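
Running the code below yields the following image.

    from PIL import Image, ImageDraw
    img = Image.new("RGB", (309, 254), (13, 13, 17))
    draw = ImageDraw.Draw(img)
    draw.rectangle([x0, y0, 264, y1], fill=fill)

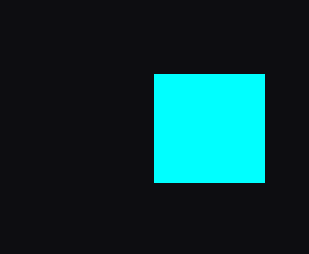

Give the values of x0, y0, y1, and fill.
x0 = 154, y0 = 74, y1 = 182, fill = 'cyan'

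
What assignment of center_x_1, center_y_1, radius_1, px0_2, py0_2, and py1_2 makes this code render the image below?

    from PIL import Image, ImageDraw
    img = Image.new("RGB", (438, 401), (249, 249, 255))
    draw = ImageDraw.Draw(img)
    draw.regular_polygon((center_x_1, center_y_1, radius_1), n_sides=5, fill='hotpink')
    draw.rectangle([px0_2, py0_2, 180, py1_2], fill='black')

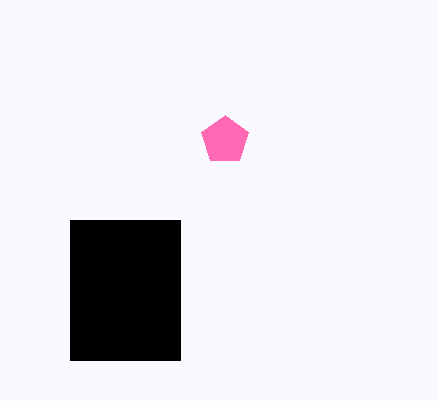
center_x_1 = 225
center_y_1 = 140
radius_1 = 25
px0_2 = 70
py0_2 = 220
py1_2 = 360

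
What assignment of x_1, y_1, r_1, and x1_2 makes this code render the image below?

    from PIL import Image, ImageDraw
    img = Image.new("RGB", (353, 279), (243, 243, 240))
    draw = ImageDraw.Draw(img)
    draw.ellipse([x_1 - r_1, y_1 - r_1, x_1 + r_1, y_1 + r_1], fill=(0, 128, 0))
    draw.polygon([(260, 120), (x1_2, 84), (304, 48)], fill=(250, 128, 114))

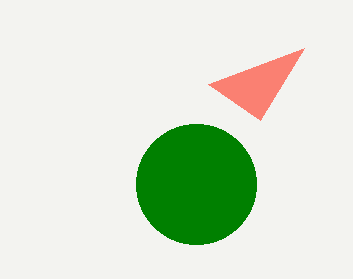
x_1 = 196; y_1 = 184; r_1 = 60; x1_2 = 208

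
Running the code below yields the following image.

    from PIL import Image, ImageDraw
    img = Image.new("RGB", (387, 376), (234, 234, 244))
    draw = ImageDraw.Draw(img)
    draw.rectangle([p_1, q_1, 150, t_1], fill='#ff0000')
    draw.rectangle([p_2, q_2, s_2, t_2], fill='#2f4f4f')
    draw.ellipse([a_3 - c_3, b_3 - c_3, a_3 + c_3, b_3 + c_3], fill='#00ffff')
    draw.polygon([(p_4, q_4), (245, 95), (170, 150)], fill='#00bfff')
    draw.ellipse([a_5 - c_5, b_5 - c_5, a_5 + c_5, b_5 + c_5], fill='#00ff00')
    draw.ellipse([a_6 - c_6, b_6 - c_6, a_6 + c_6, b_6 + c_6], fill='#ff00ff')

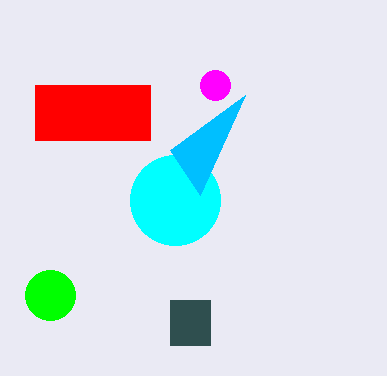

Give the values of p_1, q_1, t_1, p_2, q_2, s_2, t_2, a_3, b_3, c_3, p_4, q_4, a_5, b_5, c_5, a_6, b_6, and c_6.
p_1 = 35
q_1 = 85
t_1 = 140
p_2 = 170
q_2 = 300
s_2 = 210
t_2 = 345
a_3 = 175
b_3 = 200
c_3 = 45
p_4 = 200
q_4 = 195
a_5 = 50
b_5 = 295
c_5 = 25
a_6 = 215
b_6 = 85
c_6 = 15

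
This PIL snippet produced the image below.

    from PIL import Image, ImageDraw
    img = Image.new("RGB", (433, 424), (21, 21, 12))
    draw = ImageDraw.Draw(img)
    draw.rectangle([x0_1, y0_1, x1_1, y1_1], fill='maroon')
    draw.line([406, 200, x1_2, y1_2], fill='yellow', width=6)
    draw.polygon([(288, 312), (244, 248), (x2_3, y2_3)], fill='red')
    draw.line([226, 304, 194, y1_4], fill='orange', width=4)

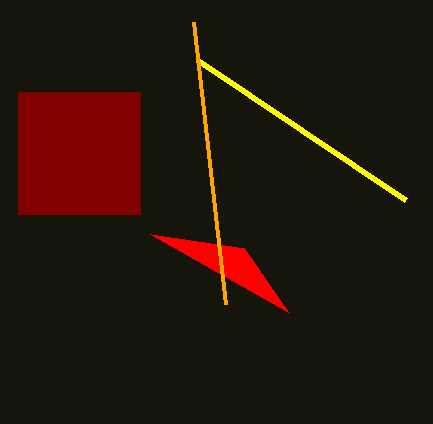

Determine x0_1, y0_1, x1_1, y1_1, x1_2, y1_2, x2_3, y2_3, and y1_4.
x0_1 = 18, y0_1 = 92, x1_1 = 140, y1_1 = 214, x1_2 = 198, y1_2 = 60, x2_3 = 150, y2_3 = 234, y1_4 = 22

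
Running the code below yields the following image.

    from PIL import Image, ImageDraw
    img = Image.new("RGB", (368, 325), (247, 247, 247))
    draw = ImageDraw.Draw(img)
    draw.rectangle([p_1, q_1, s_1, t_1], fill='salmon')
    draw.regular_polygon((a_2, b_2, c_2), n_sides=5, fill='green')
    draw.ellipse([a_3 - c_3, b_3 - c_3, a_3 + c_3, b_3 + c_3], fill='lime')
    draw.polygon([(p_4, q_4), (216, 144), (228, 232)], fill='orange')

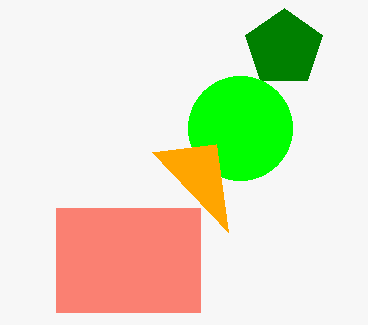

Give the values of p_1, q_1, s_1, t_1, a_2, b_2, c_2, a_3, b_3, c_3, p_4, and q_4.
p_1 = 56
q_1 = 208
s_1 = 200
t_1 = 312
a_2 = 284
b_2 = 48
c_2 = 40
a_3 = 240
b_3 = 128
c_3 = 52
p_4 = 152
q_4 = 152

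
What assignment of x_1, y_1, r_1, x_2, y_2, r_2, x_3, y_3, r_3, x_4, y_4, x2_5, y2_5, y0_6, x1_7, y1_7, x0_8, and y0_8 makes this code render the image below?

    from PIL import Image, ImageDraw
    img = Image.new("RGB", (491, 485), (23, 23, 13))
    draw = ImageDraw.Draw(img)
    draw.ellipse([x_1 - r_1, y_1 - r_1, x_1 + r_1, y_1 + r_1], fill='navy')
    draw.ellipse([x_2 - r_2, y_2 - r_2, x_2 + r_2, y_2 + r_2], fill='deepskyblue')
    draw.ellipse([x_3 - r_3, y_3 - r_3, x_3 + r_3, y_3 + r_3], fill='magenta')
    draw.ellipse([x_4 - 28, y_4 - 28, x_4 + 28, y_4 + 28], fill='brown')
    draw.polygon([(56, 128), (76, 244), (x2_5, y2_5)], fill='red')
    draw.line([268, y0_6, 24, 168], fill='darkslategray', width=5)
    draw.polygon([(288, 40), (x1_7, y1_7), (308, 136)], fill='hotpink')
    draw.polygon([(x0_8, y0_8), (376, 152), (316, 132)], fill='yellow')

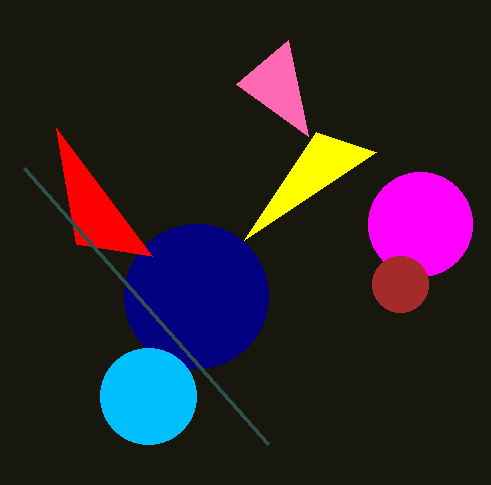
x_1 = 196, y_1 = 296, r_1 = 72, x_2 = 148, y_2 = 396, r_2 = 48, x_3 = 420, y_3 = 224, r_3 = 52, x_4 = 400, y_4 = 284, x2_5 = 152, y2_5 = 256, y0_6 = 444, x1_7 = 236, y1_7 = 84, x0_8 = 244, y0_8 = 240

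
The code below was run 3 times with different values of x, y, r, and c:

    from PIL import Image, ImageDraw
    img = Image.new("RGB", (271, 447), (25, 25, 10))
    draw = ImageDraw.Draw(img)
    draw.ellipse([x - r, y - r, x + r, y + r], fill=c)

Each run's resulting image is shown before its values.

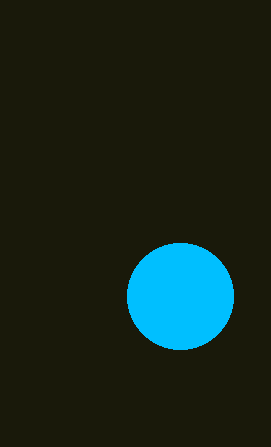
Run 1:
x = 180, y = 296, r = 53, c = 'deepskyblue'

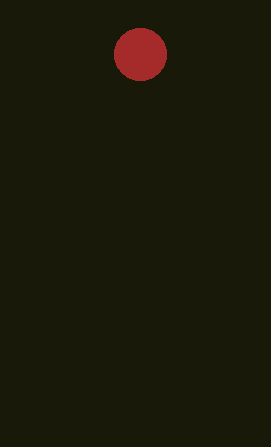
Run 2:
x = 140; y = 54; r = 26; c = 'brown'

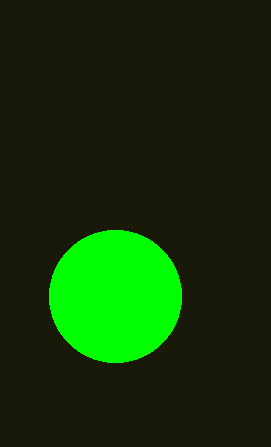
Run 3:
x = 115
y = 296
r = 66
c = 'lime'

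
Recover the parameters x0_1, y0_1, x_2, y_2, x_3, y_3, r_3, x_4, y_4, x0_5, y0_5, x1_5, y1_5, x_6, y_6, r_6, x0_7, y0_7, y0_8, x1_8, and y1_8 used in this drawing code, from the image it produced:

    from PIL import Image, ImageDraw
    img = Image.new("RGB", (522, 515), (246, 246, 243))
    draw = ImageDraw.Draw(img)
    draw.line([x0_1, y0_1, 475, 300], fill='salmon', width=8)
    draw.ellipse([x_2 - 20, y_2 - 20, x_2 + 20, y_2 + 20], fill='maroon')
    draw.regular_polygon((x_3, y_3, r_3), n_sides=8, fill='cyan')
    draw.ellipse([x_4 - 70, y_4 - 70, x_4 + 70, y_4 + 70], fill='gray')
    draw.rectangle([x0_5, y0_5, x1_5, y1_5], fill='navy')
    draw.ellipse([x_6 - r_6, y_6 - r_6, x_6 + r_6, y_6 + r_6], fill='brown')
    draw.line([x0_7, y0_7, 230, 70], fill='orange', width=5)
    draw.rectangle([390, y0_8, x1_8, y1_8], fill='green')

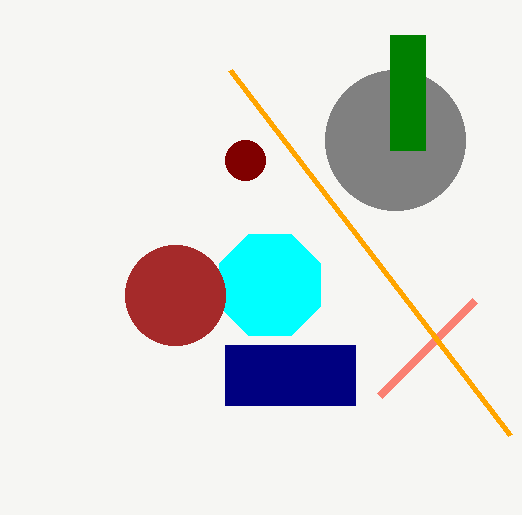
x0_1 = 380, y0_1 = 395, x_2 = 245, y_2 = 160, x_3 = 270, y_3 = 285, r_3 = 55, x_4 = 395, y_4 = 140, x0_5 = 225, y0_5 = 345, x1_5 = 355, y1_5 = 405, x_6 = 175, y_6 = 295, r_6 = 50, x0_7 = 510, y0_7 = 435, y0_8 = 35, x1_8 = 425, y1_8 = 150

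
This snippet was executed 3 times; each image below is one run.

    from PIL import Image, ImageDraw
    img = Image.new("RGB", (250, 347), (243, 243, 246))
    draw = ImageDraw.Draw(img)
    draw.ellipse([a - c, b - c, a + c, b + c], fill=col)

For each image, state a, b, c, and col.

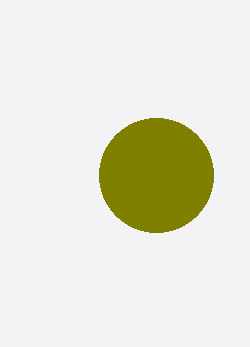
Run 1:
a = 156
b = 175
c = 57
col = 'olive'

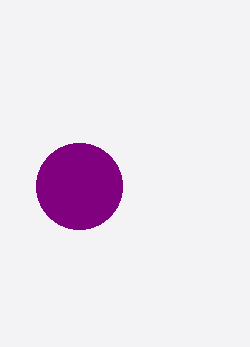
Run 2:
a = 79
b = 186
c = 43
col = 'purple'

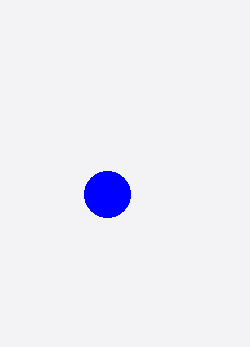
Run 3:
a = 107; b = 194; c = 23; col = 'blue'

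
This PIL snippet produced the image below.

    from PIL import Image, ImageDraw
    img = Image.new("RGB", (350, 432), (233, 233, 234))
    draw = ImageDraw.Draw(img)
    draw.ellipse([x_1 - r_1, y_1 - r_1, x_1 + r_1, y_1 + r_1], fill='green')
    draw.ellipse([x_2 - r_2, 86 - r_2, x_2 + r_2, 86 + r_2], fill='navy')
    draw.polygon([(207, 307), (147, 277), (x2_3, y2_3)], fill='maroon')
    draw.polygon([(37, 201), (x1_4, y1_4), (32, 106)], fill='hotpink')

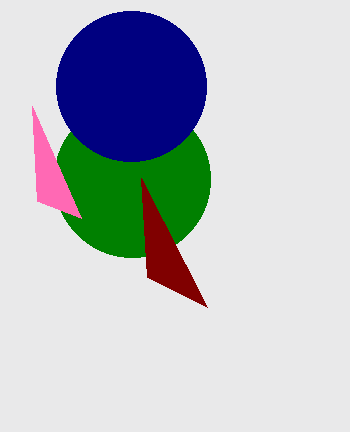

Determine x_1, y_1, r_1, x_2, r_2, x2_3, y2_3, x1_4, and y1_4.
x_1 = 132, y_1 = 179, r_1 = 78, x_2 = 131, r_2 = 75, x2_3 = 141, y2_3 = 178, x1_4 = 81, y1_4 = 218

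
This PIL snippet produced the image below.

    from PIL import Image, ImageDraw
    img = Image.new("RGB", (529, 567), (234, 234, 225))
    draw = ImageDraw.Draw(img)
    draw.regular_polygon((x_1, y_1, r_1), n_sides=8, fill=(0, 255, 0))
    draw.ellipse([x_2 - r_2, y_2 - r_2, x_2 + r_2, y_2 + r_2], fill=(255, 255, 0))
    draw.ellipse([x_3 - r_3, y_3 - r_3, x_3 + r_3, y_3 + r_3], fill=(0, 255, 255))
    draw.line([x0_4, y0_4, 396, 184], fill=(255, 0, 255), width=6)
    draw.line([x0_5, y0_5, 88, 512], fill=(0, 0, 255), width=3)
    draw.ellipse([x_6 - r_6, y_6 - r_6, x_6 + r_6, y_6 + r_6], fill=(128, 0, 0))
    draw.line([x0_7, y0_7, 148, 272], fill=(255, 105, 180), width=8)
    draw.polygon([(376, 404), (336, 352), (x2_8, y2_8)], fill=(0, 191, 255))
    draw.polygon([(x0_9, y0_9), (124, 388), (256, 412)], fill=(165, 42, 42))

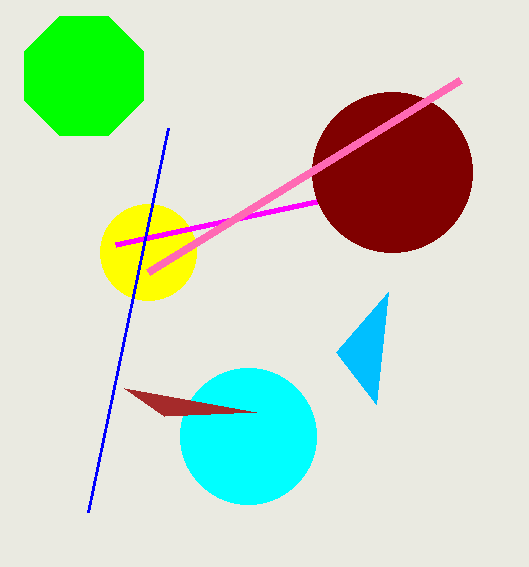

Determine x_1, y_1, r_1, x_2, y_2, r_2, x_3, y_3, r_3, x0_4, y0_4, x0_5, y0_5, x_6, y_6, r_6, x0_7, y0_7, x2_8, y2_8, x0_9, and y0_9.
x_1 = 84; y_1 = 76; r_1 = 64; x_2 = 148; y_2 = 252; r_2 = 48; x_3 = 248; y_3 = 436; r_3 = 68; x0_4 = 116; y0_4 = 244; x0_5 = 168; y0_5 = 128; x_6 = 392; y_6 = 172; r_6 = 80; x0_7 = 460; y0_7 = 80; x2_8 = 388; y2_8 = 292; x0_9 = 164; y0_9 = 416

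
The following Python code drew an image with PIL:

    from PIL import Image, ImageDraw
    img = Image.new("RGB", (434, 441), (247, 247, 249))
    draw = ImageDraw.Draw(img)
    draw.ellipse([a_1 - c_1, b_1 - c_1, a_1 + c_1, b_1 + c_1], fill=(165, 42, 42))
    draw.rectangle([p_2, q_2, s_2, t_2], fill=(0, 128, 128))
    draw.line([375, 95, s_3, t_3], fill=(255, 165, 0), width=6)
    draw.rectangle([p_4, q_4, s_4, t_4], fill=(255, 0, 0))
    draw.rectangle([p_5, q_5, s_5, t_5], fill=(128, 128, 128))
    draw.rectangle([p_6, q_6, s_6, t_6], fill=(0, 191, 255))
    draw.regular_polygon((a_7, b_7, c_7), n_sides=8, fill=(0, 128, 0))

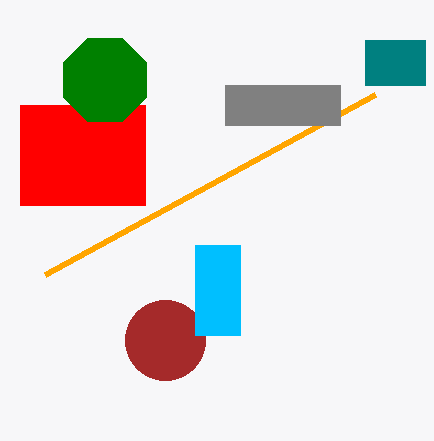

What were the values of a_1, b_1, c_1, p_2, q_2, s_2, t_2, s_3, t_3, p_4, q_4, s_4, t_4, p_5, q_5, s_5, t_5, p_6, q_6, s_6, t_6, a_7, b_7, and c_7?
a_1 = 165; b_1 = 340; c_1 = 40; p_2 = 365; q_2 = 40; s_2 = 425; t_2 = 85; s_3 = 45; t_3 = 275; p_4 = 20; q_4 = 105; s_4 = 145; t_4 = 205; p_5 = 225; q_5 = 85; s_5 = 340; t_5 = 125; p_6 = 195; q_6 = 245; s_6 = 240; t_6 = 335; a_7 = 105; b_7 = 80; c_7 = 45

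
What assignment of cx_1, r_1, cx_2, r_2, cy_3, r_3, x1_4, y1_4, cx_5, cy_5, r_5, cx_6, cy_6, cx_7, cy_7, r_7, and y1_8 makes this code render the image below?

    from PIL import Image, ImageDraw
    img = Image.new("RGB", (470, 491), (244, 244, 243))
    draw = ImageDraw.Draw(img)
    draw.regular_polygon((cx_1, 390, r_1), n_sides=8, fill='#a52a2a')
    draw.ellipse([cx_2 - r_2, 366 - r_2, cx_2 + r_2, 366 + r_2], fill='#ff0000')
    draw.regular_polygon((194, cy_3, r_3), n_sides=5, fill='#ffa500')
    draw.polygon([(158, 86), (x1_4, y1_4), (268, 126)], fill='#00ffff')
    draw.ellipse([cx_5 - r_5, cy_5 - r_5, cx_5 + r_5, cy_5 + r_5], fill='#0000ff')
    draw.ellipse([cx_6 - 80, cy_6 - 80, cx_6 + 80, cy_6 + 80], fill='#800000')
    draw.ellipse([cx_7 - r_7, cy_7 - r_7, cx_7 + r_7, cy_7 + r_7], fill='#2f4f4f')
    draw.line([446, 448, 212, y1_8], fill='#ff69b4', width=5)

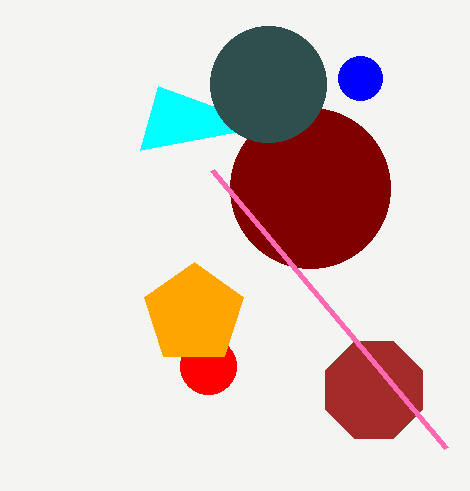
cx_1 = 374
r_1 = 52
cx_2 = 208
r_2 = 28
cy_3 = 314
r_3 = 52
x1_4 = 140
y1_4 = 150
cx_5 = 360
cy_5 = 78
r_5 = 22
cx_6 = 310
cy_6 = 188
cx_7 = 268
cy_7 = 84
r_7 = 58
y1_8 = 170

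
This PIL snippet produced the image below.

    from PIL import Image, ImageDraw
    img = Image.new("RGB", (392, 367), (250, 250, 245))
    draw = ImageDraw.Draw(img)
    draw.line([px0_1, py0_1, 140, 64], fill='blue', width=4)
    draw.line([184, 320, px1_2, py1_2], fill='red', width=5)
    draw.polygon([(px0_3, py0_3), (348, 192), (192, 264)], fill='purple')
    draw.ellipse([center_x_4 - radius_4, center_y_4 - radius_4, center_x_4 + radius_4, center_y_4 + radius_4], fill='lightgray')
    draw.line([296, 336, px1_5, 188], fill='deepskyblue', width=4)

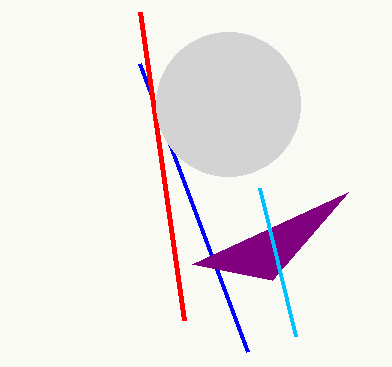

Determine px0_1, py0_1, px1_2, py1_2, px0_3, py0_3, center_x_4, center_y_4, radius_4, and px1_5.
px0_1 = 248, py0_1 = 352, px1_2 = 140, py1_2 = 12, px0_3 = 272, py0_3 = 280, center_x_4 = 228, center_y_4 = 104, radius_4 = 72, px1_5 = 260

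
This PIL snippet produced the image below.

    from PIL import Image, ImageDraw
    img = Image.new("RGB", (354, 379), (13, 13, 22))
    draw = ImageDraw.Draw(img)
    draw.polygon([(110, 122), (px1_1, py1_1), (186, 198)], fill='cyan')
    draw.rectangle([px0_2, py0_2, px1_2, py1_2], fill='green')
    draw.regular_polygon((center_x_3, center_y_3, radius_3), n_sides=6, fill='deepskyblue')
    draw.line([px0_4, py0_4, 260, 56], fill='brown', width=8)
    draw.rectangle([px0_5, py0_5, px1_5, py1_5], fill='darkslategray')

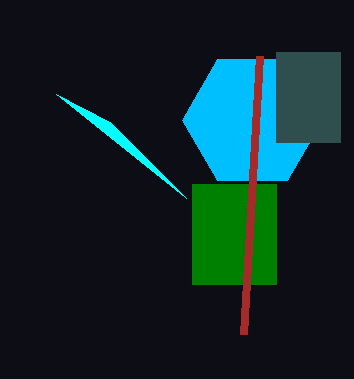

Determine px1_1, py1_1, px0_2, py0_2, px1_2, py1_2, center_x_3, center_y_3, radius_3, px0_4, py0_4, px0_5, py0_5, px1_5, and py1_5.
px1_1 = 56; py1_1 = 94; px0_2 = 192; py0_2 = 184; px1_2 = 276; py1_2 = 284; center_x_3 = 252; center_y_3 = 120; radius_3 = 70; px0_4 = 244; py0_4 = 334; px0_5 = 276; py0_5 = 52; px1_5 = 340; py1_5 = 142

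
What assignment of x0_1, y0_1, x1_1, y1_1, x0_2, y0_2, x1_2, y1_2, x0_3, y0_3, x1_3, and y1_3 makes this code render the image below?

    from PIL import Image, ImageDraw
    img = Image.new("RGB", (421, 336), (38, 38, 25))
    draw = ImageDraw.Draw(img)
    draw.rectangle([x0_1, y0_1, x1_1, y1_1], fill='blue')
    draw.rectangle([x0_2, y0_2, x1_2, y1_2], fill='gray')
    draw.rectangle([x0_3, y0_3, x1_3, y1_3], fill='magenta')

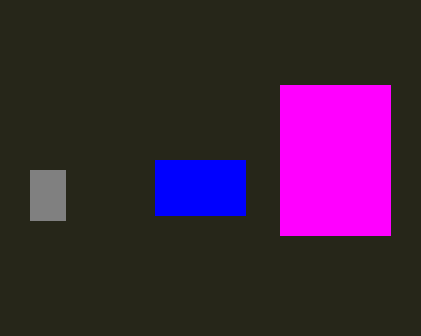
x0_1 = 155, y0_1 = 160, x1_1 = 245, y1_1 = 215, x0_2 = 30, y0_2 = 170, x1_2 = 65, y1_2 = 220, x0_3 = 280, y0_3 = 85, x1_3 = 390, y1_3 = 235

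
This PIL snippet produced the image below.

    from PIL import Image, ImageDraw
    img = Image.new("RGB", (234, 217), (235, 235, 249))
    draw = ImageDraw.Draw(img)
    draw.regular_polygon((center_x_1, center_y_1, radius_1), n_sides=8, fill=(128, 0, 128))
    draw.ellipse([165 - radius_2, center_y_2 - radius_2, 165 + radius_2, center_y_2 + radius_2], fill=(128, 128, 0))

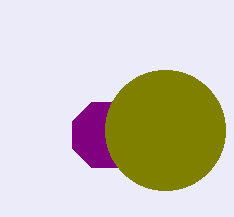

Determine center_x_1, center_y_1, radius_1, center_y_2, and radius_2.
center_x_1 = 105; center_y_1 = 135; radius_1 = 35; center_y_2 = 130; radius_2 = 60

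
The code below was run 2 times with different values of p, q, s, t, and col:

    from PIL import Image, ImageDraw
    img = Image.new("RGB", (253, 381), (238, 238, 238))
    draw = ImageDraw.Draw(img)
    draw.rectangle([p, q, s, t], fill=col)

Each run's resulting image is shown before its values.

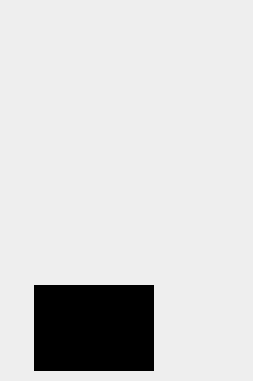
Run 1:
p = 34; q = 285; s = 153; t = 370; col = 'black'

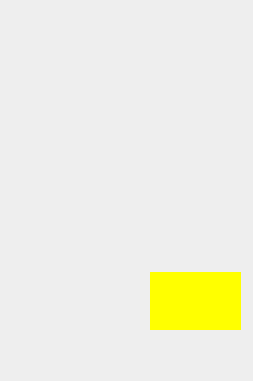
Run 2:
p = 150; q = 272; s = 240; t = 329; col = 'yellow'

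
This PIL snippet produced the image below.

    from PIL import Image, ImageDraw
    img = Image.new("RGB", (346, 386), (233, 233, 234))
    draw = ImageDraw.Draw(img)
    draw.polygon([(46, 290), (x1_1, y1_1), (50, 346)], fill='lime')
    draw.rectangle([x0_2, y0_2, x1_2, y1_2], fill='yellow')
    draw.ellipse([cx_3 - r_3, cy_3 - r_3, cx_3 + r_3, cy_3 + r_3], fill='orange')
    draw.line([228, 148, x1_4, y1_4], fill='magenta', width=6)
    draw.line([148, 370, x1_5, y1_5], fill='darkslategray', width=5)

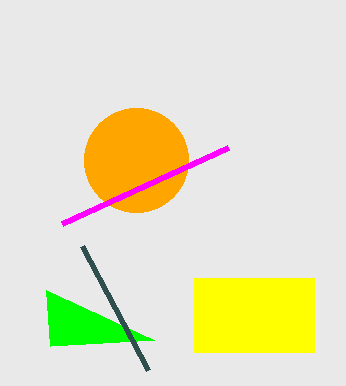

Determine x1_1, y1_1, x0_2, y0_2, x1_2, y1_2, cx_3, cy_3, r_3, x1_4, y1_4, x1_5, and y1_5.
x1_1 = 154; y1_1 = 340; x0_2 = 194; y0_2 = 278; x1_2 = 314; y1_2 = 352; cx_3 = 136; cy_3 = 160; r_3 = 52; x1_4 = 62; y1_4 = 224; x1_5 = 82; y1_5 = 246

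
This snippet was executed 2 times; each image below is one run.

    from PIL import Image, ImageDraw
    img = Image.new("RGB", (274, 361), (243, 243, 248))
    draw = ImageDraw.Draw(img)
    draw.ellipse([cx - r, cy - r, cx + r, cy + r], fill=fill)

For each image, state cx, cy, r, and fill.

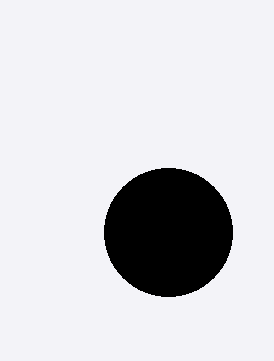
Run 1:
cx = 168; cy = 232; r = 64; fill = 'black'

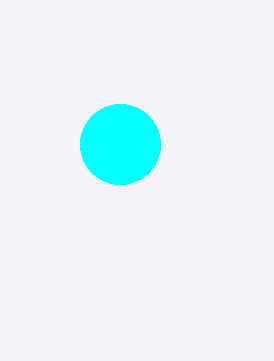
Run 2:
cx = 120
cy = 144
r = 40
fill = 'cyan'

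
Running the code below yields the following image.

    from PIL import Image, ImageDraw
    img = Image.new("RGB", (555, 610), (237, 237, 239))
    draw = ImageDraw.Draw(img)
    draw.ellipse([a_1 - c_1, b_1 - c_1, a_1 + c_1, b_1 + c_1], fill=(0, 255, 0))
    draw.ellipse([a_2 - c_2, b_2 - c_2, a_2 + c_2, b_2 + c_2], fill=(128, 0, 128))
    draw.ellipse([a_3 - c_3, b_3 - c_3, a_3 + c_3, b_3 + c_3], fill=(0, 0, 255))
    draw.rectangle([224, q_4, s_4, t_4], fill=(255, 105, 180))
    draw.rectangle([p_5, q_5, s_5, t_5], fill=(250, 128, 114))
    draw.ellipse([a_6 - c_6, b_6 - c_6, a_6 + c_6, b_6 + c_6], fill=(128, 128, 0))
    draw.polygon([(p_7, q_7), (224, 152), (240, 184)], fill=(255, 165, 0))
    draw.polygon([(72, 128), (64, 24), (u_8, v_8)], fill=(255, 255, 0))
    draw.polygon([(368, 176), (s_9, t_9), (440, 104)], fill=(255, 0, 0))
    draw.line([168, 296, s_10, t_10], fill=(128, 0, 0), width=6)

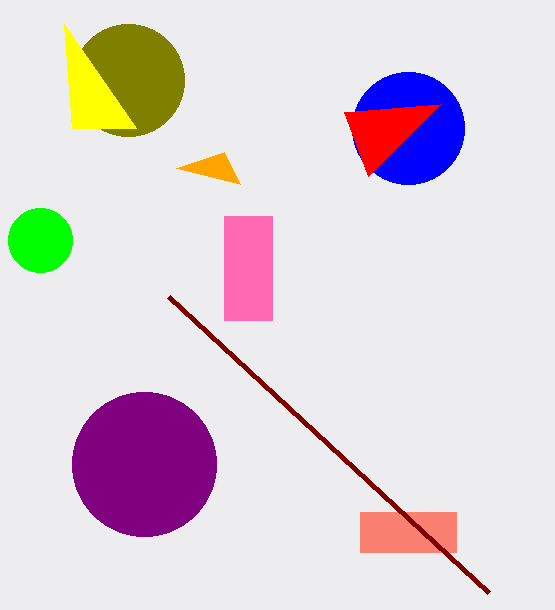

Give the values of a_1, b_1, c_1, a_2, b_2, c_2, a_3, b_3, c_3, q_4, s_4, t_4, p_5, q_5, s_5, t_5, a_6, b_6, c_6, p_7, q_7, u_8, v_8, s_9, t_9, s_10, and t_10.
a_1 = 40; b_1 = 240; c_1 = 32; a_2 = 144; b_2 = 464; c_2 = 72; a_3 = 408; b_3 = 128; c_3 = 56; q_4 = 216; s_4 = 272; t_4 = 320; p_5 = 360; q_5 = 512; s_5 = 456; t_5 = 552; a_6 = 128; b_6 = 80; c_6 = 56; p_7 = 176; q_7 = 168; u_8 = 136; v_8 = 128; s_9 = 344; t_9 = 112; s_10 = 488; t_10 = 592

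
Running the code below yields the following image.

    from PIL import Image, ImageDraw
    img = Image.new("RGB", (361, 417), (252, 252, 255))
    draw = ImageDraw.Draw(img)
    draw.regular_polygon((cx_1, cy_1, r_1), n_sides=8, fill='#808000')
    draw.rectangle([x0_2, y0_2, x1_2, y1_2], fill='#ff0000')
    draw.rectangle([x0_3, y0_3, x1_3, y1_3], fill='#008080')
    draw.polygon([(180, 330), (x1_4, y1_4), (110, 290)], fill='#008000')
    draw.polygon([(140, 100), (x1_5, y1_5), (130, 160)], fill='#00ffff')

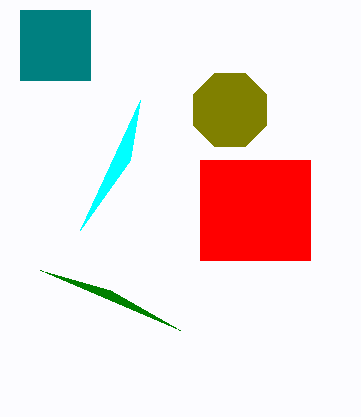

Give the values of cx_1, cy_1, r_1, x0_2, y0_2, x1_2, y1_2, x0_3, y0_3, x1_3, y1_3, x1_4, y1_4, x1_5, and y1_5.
cx_1 = 230; cy_1 = 110; r_1 = 40; x0_2 = 200; y0_2 = 160; x1_2 = 310; y1_2 = 260; x0_3 = 20; y0_3 = 10; x1_3 = 90; y1_3 = 80; x1_4 = 40; y1_4 = 270; x1_5 = 80; y1_5 = 230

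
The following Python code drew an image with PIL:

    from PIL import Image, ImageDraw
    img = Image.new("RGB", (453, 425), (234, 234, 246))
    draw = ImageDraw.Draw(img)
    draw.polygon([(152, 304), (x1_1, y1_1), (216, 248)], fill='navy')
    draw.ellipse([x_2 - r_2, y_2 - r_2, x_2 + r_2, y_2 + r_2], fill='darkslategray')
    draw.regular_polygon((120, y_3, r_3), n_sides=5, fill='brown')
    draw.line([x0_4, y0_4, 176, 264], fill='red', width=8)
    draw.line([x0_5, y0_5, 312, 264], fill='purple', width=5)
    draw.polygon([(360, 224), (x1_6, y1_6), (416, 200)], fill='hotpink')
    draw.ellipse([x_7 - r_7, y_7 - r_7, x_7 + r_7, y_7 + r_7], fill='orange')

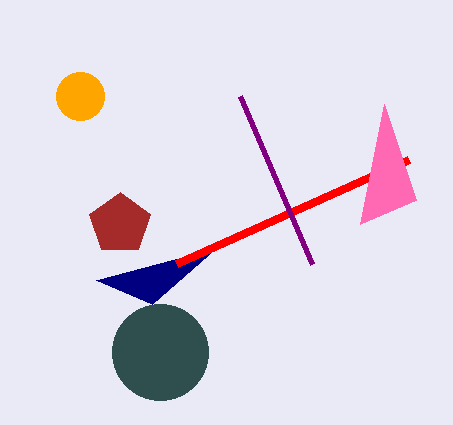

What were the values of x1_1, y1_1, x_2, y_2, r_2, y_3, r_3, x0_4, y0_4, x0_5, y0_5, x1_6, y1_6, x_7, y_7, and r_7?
x1_1 = 96, y1_1 = 280, x_2 = 160, y_2 = 352, r_2 = 48, y_3 = 224, r_3 = 32, x0_4 = 408, y0_4 = 160, x0_5 = 240, y0_5 = 96, x1_6 = 384, y1_6 = 104, x_7 = 80, y_7 = 96, r_7 = 24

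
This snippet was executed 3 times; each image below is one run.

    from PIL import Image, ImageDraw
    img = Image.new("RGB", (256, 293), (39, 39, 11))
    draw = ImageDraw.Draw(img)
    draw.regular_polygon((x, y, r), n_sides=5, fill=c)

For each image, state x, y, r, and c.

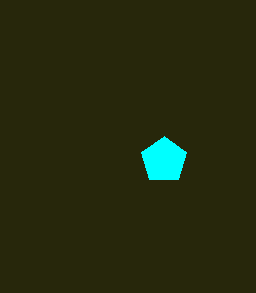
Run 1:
x = 164
y = 160
r = 24
c = 'cyan'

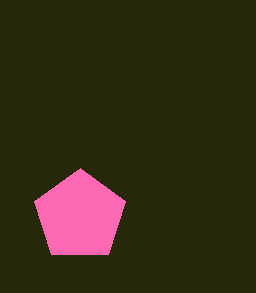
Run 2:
x = 80, y = 216, r = 48, c = 'hotpink'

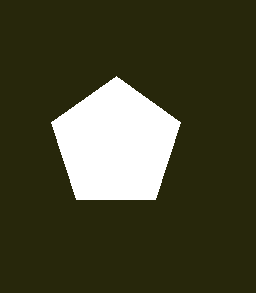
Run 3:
x = 116, y = 144, r = 68, c = 'white'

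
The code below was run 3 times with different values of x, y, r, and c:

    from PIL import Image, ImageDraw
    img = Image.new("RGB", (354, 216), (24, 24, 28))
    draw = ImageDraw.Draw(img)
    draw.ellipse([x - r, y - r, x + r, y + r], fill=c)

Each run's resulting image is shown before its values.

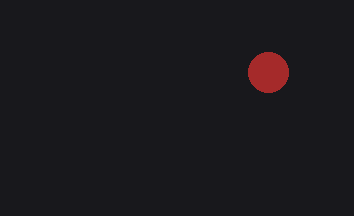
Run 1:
x = 268
y = 72
r = 20
c = 'brown'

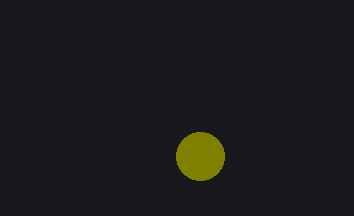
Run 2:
x = 200; y = 156; r = 24; c = 'olive'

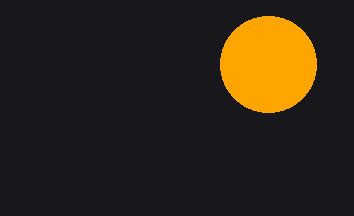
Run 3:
x = 268, y = 64, r = 48, c = 'orange'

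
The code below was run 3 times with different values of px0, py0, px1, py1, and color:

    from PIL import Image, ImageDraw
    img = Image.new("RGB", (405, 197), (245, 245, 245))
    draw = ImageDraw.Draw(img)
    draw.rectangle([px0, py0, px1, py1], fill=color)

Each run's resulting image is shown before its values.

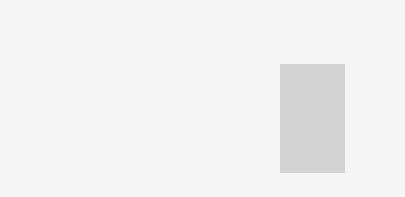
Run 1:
px0 = 280; py0 = 64; px1 = 344; py1 = 172; color = 'lightgray'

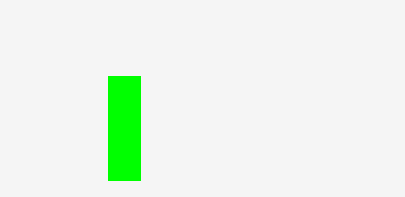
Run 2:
px0 = 108; py0 = 76; px1 = 140; py1 = 180; color = 'lime'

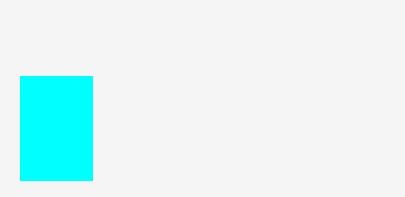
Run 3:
px0 = 20
py0 = 76
px1 = 92
py1 = 180
color = 'cyan'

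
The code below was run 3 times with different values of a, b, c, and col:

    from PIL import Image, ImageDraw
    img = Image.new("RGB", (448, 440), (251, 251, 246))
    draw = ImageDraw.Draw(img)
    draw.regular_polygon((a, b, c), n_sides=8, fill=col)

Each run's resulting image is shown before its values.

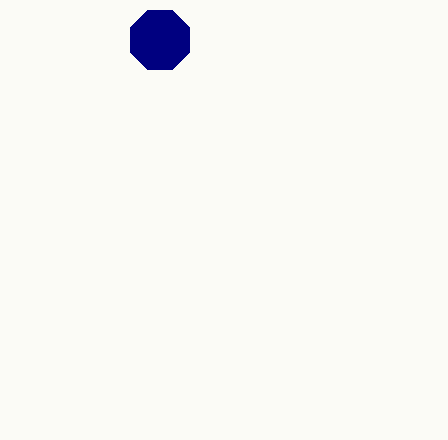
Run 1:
a = 160
b = 40
c = 32
col = 'navy'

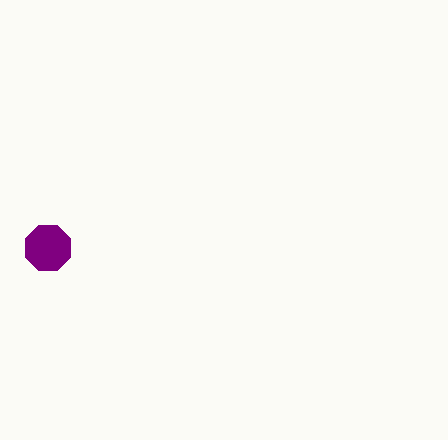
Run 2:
a = 48; b = 248; c = 24; col = 'purple'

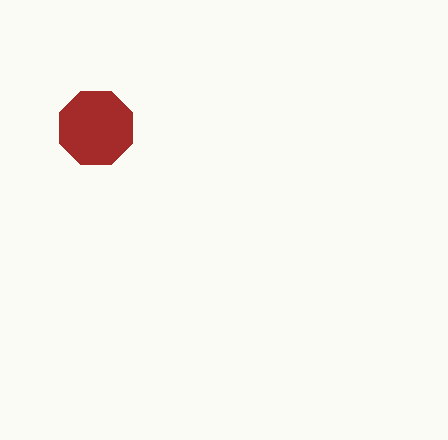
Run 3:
a = 96, b = 128, c = 40, col = 'brown'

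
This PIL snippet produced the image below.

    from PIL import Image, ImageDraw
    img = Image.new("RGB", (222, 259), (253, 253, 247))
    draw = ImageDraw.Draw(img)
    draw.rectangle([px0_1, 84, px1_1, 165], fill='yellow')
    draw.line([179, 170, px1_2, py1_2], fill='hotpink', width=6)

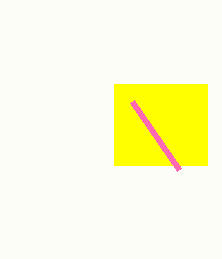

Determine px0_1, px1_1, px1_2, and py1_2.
px0_1 = 114; px1_1 = 207; px1_2 = 132; py1_2 = 102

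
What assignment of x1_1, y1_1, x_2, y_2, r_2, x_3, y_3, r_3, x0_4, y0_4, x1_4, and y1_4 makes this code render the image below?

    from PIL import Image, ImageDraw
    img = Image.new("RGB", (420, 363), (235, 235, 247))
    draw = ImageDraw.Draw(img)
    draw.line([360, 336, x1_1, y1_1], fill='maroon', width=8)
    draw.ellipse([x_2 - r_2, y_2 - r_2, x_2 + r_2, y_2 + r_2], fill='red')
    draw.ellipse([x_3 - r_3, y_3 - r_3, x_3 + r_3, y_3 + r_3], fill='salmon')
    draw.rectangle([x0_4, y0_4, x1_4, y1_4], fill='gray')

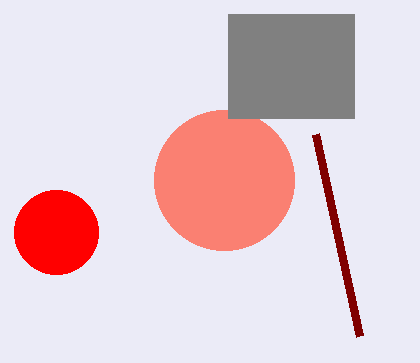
x1_1 = 316; y1_1 = 134; x_2 = 56; y_2 = 232; r_2 = 42; x_3 = 224; y_3 = 180; r_3 = 70; x0_4 = 228; y0_4 = 14; x1_4 = 354; y1_4 = 118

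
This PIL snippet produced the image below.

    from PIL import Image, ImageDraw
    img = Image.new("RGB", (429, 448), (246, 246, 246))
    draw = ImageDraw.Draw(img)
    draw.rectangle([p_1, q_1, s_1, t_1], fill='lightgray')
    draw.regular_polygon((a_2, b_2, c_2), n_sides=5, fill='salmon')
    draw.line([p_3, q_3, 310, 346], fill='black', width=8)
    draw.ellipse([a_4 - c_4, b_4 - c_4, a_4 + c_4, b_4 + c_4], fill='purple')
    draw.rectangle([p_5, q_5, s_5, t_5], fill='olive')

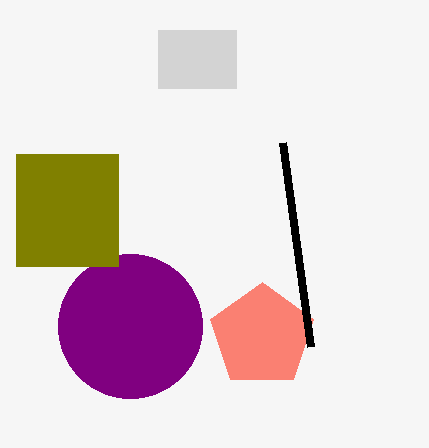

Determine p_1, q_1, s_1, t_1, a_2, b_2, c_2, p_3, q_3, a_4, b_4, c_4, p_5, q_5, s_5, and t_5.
p_1 = 158, q_1 = 30, s_1 = 236, t_1 = 88, a_2 = 262, b_2 = 336, c_2 = 54, p_3 = 282, q_3 = 142, a_4 = 130, b_4 = 326, c_4 = 72, p_5 = 16, q_5 = 154, s_5 = 118, t_5 = 266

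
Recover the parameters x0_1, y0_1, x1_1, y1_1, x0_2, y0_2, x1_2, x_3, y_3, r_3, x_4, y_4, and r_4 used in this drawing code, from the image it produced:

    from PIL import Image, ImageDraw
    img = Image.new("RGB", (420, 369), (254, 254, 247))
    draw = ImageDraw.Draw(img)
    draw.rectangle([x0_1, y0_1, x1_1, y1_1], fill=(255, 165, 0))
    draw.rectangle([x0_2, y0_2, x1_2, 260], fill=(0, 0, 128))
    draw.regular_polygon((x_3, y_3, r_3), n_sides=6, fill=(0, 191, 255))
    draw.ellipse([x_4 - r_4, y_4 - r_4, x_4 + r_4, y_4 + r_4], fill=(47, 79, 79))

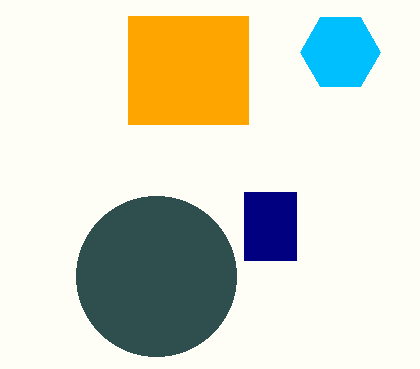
x0_1 = 128; y0_1 = 16; x1_1 = 248; y1_1 = 124; x0_2 = 244; y0_2 = 192; x1_2 = 296; x_3 = 340; y_3 = 52; r_3 = 40; x_4 = 156; y_4 = 276; r_4 = 80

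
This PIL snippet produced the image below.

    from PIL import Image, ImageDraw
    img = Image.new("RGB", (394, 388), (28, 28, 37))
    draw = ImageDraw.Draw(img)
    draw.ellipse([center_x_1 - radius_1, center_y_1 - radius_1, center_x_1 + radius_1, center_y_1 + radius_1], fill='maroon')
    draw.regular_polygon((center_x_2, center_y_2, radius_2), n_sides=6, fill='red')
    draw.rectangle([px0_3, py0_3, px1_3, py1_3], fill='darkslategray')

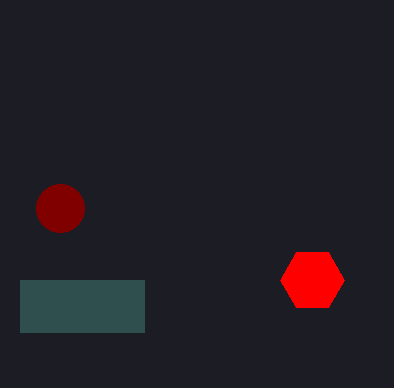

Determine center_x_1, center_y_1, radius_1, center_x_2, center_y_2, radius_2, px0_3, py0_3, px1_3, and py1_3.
center_x_1 = 60; center_y_1 = 208; radius_1 = 24; center_x_2 = 312; center_y_2 = 280; radius_2 = 32; px0_3 = 20; py0_3 = 280; px1_3 = 144; py1_3 = 332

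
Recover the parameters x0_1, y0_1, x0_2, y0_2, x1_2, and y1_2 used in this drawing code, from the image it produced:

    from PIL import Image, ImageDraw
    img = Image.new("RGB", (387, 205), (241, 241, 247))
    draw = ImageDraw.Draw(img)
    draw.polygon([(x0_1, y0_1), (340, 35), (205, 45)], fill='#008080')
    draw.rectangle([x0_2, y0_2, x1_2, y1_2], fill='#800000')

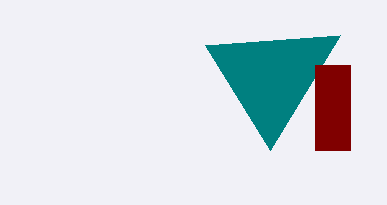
x0_1 = 270, y0_1 = 150, x0_2 = 315, y0_2 = 65, x1_2 = 350, y1_2 = 150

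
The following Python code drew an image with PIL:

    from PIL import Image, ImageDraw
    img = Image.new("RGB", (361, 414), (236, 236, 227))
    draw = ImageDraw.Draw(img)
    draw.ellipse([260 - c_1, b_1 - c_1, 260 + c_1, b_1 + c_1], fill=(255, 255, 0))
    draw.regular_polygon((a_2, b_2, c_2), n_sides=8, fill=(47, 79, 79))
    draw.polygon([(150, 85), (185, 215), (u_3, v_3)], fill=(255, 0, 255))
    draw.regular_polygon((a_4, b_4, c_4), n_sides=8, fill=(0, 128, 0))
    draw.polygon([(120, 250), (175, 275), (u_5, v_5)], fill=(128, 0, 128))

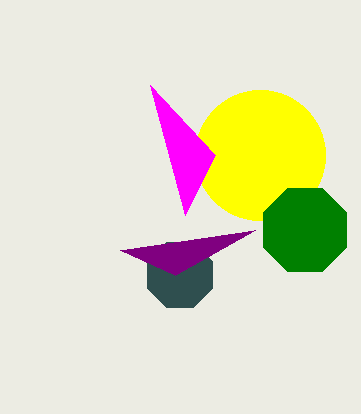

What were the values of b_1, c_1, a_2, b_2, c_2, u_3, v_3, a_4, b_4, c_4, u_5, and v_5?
b_1 = 155
c_1 = 65
a_2 = 180
b_2 = 275
c_2 = 35
u_3 = 215
v_3 = 155
a_4 = 305
b_4 = 230
c_4 = 45
u_5 = 255
v_5 = 230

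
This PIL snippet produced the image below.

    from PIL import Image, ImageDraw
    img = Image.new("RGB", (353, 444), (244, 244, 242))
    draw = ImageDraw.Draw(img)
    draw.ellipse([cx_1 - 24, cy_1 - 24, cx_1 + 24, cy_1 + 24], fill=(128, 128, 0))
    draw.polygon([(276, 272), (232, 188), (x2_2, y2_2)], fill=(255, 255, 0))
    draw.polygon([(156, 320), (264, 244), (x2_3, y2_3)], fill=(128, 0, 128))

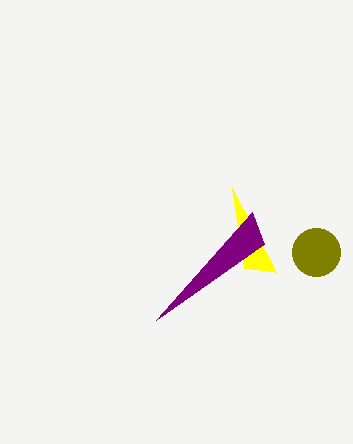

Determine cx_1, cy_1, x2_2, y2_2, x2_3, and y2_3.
cx_1 = 316, cy_1 = 252, x2_2 = 244, y2_2 = 268, x2_3 = 252, y2_3 = 212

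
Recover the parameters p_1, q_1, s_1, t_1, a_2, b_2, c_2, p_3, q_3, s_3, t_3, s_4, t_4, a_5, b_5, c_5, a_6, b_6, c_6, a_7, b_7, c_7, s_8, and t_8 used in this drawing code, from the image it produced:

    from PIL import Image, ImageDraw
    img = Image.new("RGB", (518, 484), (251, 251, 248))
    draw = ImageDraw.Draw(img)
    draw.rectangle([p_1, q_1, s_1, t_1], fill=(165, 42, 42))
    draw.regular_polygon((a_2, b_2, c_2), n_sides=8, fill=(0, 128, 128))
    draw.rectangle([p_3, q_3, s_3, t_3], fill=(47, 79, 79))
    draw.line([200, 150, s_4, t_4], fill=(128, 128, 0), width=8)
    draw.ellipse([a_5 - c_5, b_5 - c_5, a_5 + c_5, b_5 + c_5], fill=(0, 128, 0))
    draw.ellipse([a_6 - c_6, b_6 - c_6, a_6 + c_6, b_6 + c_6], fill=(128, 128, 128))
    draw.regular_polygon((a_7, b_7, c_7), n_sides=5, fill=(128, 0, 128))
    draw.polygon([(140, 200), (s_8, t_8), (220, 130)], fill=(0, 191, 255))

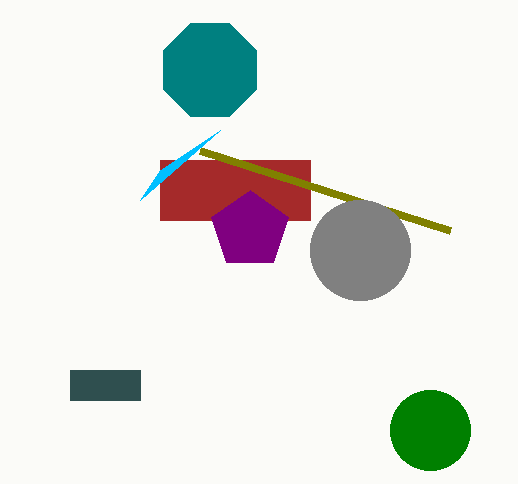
p_1 = 160
q_1 = 160
s_1 = 310
t_1 = 220
a_2 = 210
b_2 = 70
c_2 = 50
p_3 = 70
q_3 = 370
s_3 = 140
t_3 = 400
s_4 = 450
t_4 = 230
a_5 = 430
b_5 = 430
c_5 = 40
a_6 = 360
b_6 = 250
c_6 = 50
a_7 = 250
b_7 = 230
c_7 = 40
s_8 = 160
t_8 = 170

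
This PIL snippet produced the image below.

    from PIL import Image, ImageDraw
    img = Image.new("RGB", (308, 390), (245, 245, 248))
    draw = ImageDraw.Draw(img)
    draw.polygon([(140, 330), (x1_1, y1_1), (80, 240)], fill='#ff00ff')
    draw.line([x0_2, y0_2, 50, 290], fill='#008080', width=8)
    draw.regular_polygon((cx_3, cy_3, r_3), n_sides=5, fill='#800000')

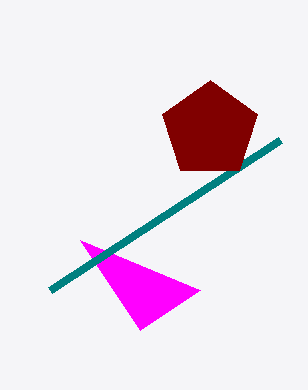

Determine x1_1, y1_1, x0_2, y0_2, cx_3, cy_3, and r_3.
x1_1 = 200, y1_1 = 290, x0_2 = 280, y0_2 = 140, cx_3 = 210, cy_3 = 130, r_3 = 50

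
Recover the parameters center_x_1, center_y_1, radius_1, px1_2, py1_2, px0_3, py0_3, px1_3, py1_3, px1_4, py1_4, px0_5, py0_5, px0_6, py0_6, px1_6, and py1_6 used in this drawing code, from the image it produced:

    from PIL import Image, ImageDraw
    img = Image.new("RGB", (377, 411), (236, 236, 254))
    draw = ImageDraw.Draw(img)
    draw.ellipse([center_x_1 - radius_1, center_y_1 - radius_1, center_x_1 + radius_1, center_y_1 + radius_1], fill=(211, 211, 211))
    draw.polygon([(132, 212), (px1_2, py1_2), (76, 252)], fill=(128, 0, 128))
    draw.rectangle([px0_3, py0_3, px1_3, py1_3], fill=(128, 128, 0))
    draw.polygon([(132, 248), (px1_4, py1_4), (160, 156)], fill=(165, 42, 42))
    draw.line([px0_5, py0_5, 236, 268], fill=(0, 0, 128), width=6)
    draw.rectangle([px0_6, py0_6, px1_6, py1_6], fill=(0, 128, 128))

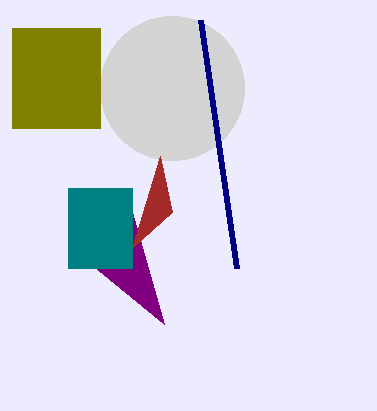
center_x_1 = 172; center_y_1 = 88; radius_1 = 72; px1_2 = 164; py1_2 = 324; px0_3 = 12; py0_3 = 28; px1_3 = 100; py1_3 = 128; px1_4 = 172; py1_4 = 212; px0_5 = 200; py0_5 = 20; px0_6 = 68; py0_6 = 188; px1_6 = 132; py1_6 = 268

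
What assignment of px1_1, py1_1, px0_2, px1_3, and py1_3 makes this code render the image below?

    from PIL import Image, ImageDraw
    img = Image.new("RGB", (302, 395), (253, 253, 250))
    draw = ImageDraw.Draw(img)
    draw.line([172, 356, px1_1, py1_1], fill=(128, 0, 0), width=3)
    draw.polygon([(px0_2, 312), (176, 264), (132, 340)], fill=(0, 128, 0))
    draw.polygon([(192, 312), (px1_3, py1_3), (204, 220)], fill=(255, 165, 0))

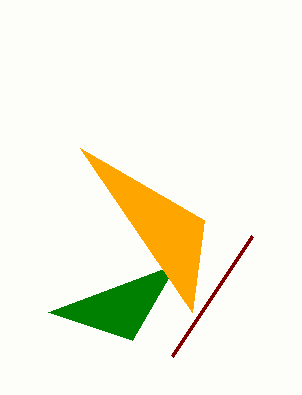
px1_1 = 252; py1_1 = 236; px0_2 = 48; px1_3 = 80; py1_3 = 148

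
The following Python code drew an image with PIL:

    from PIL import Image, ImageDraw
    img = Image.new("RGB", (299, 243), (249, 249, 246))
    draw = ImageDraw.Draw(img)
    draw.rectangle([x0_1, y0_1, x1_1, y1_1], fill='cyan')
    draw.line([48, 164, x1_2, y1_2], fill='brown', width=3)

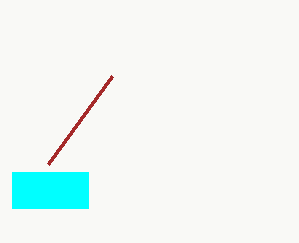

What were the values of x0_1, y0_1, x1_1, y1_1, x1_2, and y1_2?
x0_1 = 12; y0_1 = 172; x1_1 = 88; y1_1 = 208; x1_2 = 112; y1_2 = 76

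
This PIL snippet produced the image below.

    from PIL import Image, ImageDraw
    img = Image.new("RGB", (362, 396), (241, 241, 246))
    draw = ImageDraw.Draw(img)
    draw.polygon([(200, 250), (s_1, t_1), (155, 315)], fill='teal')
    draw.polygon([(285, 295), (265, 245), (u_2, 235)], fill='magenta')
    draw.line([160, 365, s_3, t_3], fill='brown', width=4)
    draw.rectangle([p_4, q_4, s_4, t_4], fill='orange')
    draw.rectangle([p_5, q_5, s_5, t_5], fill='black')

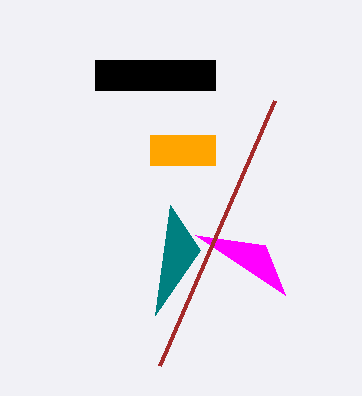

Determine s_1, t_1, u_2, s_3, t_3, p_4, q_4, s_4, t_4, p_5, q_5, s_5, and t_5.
s_1 = 170, t_1 = 205, u_2 = 195, s_3 = 275, t_3 = 100, p_4 = 150, q_4 = 135, s_4 = 215, t_4 = 165, p_5 = 95, q_5 = 60, s_5 = 215, t_5 = 90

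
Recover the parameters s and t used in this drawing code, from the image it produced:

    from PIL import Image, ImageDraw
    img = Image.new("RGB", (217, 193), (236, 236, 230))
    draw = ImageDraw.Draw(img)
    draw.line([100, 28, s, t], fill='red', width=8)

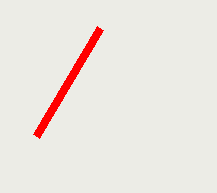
s = 36
t = 136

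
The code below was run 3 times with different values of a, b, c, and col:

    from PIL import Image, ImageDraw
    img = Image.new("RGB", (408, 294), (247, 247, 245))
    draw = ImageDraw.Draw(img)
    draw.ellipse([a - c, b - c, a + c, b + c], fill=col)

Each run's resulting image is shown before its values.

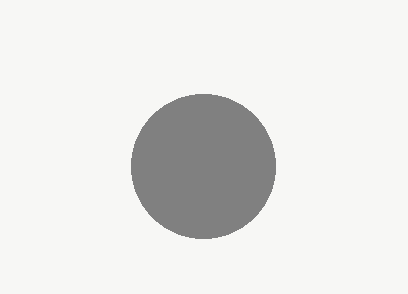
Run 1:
a = 203, b = 166, c = 72, col = 'gray'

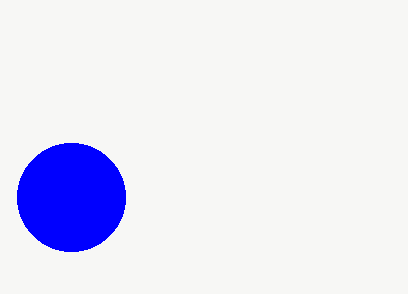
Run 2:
a = 71
b = 197
c = 54
col = 'blue'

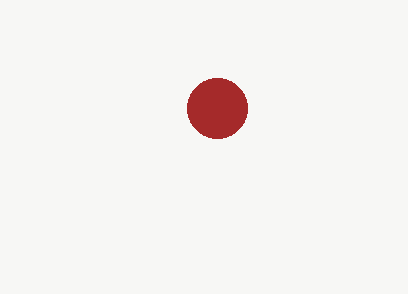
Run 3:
a = 217, b = 108, c = 30, col = 'brown'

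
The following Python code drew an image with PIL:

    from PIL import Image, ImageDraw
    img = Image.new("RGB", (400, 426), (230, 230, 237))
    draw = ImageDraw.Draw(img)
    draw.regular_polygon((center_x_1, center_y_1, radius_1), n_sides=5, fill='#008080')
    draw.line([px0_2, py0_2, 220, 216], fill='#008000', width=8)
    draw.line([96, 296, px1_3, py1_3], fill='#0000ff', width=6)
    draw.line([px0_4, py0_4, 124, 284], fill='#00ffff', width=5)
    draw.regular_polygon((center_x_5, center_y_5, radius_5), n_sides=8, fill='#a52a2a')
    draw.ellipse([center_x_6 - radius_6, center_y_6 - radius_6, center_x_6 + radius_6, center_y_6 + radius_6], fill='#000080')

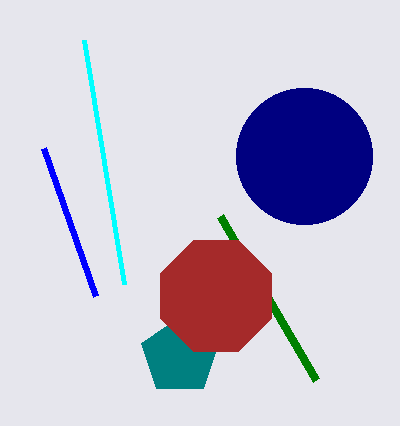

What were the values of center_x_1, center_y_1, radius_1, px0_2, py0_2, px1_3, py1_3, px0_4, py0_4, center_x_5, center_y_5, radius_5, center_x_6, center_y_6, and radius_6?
center_x_1 = 180
center_y_1 = 356
radius_1 = 40
px0_2 = 316
py0_2 = 380
px1_3 = 44
py1_3 = 148
px0_4 = 84
py0_4 = 40
center_x_5 = 216
center_y_5 = 296
radius_5 = 60
center_x_6 = 304
center_y_6 = 156
radius_6 = 68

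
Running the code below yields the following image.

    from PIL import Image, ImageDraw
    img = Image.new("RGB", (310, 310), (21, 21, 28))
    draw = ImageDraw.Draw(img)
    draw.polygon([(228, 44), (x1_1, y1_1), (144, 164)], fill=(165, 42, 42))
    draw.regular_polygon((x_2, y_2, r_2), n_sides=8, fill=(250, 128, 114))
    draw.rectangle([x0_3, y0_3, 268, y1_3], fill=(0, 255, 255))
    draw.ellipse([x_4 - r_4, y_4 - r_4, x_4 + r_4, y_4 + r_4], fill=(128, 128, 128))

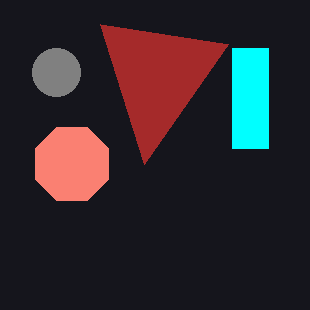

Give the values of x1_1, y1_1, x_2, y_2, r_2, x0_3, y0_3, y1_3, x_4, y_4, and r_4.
x1_1 = 100
y1_1 = 24
x_2 = 72
y_2 = 164
r_2 = 40
x0_3 = 232
y0_3 = 48
y1_3 = 148
x_4 = 56
y_4 = 72
r_4 = 24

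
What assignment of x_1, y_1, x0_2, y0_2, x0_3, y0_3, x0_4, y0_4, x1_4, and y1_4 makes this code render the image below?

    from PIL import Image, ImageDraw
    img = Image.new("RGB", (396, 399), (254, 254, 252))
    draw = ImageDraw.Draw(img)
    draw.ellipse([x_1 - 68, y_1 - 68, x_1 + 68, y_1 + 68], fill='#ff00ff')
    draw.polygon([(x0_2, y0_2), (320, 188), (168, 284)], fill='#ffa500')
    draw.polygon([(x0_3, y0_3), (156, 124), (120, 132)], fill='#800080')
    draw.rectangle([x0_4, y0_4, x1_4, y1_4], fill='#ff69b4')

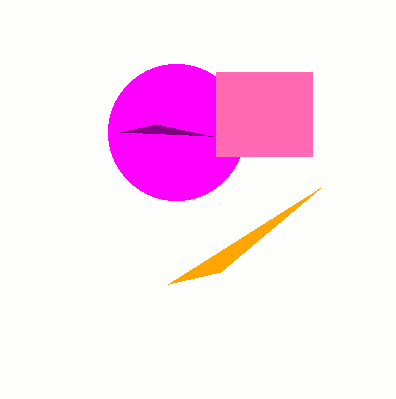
x_1 = 176, y_1 = 132, x0_2 = 220, y0_2 = 272, x0_3 = 212, y0_3 = 136, x0_4 = 216, y0_4 = 72, x1_4 = 312, y1_4 = 156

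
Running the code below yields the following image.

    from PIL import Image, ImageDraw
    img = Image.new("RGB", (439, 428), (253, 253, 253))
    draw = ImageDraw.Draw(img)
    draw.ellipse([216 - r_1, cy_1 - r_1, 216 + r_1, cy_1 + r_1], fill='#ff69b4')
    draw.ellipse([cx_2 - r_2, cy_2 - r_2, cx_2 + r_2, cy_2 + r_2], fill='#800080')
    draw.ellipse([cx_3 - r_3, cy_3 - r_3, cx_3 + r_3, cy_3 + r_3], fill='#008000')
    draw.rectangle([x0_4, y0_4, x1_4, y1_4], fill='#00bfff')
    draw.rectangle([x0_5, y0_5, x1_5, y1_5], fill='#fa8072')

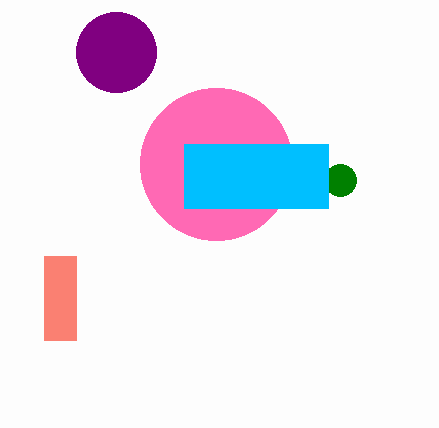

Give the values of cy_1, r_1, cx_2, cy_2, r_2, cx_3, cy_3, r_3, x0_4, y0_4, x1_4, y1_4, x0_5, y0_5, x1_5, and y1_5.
cy_1 = 164
r_1 = 76
cx_2 = 116
cy_2 = 52
r_2 = 40
cx_3 = 340
cy_3 = 180
r_3 = 16
x0_4 = 184
y0_4 = 144
x1_4 = 328
y1_4 = 208
x0_5 = 44
y0_5 = 256
x1_5 = 76
y1_5 = 340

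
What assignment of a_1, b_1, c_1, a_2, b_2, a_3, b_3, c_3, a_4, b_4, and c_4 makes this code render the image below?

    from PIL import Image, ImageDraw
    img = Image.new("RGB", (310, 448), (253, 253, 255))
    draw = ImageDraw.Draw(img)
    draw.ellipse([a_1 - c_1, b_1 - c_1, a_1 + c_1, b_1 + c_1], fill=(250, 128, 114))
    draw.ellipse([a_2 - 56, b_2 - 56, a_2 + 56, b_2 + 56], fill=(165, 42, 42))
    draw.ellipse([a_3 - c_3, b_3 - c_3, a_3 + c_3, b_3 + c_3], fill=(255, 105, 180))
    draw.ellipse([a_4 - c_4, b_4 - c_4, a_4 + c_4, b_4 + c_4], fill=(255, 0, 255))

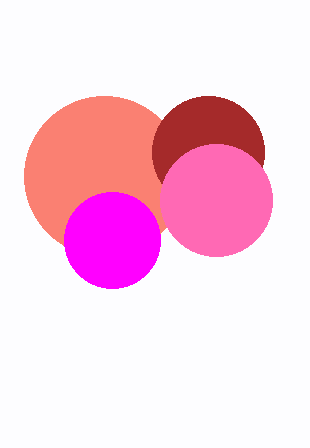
a_1 = 104
b_1 = 176
c_1 = 80
a_2 = 208
b_2 = 152
a_3 = 216
b_3 = 200
c_3 = 56
a_4 = 112
b_4 = 240
c_4 = 48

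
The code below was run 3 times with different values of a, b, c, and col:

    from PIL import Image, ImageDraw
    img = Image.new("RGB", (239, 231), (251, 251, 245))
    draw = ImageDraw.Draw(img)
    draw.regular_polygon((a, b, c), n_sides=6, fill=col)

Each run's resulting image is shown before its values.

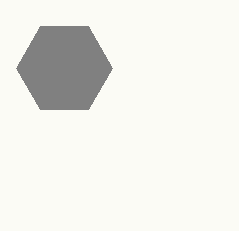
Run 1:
a = 64
b = 68
c = 48
col = 'gray'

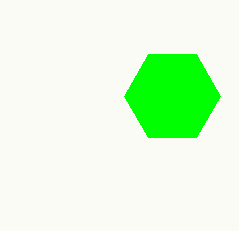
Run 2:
a = 172, b = 96, c = 48, col = 'lime'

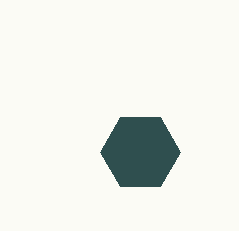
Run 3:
a = 140; b = 152; c = 40; col = 'darkslategray'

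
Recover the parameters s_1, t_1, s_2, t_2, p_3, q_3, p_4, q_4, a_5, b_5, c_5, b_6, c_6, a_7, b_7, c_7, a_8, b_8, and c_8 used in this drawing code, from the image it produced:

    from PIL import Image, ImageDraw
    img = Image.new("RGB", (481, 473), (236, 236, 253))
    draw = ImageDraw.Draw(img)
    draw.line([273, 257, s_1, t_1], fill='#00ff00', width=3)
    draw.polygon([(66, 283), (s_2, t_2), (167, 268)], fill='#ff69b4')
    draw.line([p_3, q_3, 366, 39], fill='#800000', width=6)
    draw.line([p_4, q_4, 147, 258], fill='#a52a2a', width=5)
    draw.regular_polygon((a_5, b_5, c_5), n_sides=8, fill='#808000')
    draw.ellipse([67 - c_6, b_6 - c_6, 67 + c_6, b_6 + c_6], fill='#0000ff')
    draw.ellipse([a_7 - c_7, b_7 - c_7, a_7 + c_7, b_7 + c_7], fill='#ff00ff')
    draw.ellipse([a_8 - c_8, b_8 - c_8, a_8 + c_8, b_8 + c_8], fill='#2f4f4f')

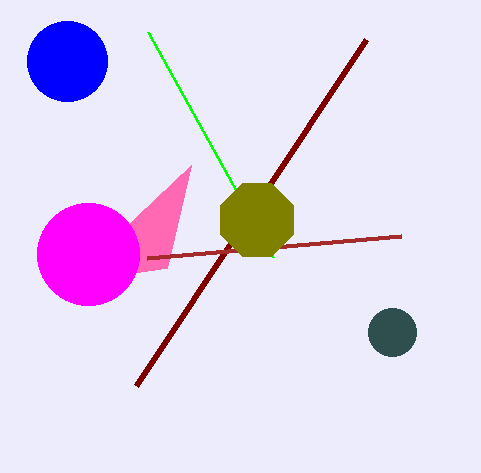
s_1 = 148
t_1 = 32
s_2 = 191
t_2 = 165
p_3 = 136
q_3 = 385
p_4 = 401
q_4 = 236
a_5 = 257
b_5 = 220
c_5 = 39
b_6 = 61
c_6 = 40
a_7 = 88
b_7 = 254
c_7 = 51
a_8 = 392
b_8 = 332
c_8 = 24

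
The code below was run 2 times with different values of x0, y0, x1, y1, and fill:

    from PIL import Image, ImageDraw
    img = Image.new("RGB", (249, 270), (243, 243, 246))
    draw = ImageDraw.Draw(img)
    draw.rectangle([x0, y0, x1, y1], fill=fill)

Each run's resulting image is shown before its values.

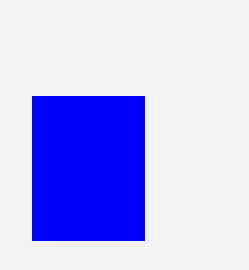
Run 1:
x0 = 32, y0 = 96, x1 = 144, y1 = 240, fill = 'blue'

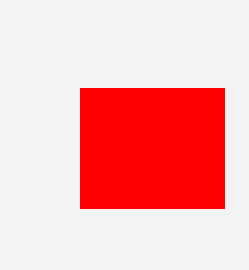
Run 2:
x0 = 80; y0 = 88; x1 = 224; y1 = 208; fill = 'red'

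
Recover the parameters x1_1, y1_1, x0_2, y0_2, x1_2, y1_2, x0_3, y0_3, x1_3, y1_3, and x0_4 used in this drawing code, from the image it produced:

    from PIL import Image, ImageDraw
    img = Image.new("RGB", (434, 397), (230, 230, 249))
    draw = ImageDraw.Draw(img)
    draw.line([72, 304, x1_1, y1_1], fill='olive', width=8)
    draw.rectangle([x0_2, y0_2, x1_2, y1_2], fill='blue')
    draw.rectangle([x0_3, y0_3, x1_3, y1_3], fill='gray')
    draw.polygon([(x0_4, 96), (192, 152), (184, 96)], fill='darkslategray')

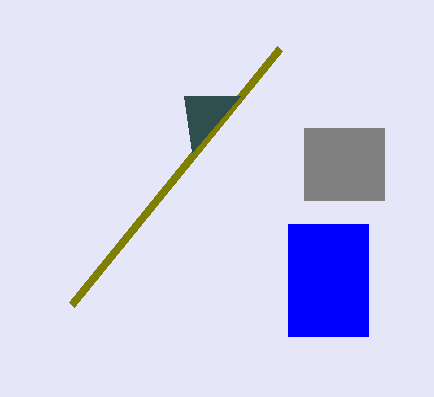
x1_1 = 280; y1_1 = 48; x0_2 = 288; y0_2 = 224; x1_2 = 368; y1_2 = 336; x0_3 = 304; y0_3 = 128; x1_3 = 384; y1_3 = 200; x0_4 = 240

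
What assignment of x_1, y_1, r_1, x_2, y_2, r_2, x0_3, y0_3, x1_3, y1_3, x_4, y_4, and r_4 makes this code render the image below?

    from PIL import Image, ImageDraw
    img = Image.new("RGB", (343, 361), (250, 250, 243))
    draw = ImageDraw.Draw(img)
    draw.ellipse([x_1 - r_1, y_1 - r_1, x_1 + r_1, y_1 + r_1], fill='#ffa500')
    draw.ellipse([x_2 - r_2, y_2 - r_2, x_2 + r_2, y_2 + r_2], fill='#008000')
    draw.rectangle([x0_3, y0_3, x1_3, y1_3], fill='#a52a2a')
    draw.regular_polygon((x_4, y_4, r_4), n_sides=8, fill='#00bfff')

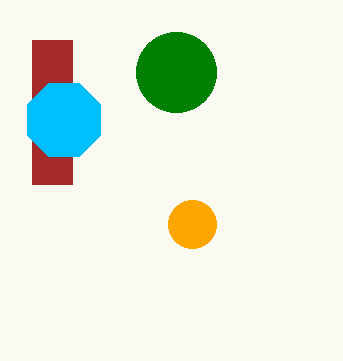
x_1 = 192
y_1 = 224
r_1 = 24
x_2 = 176
y_2 = 72
r_2 = 40
x0_3 = 32
y0_3 = 40
x1_3 = 72
y1_3 = 184
x_4 = 64
y_4 = 120
r_4 = 40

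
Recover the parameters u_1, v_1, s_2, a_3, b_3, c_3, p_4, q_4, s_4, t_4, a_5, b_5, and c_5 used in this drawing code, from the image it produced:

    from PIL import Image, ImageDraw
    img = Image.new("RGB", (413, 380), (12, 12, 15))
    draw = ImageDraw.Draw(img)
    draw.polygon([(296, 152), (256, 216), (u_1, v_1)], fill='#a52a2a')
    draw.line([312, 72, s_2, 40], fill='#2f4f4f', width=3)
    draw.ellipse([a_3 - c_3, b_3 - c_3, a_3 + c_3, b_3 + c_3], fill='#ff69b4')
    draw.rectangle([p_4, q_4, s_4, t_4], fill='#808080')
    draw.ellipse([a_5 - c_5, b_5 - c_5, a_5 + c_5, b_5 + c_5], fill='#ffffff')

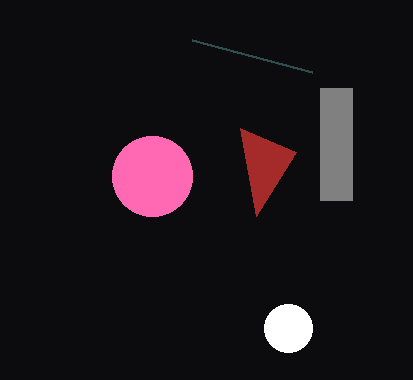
u_1 = 240; v_1 = 128; s_2 = 192; a_3 = 152; b_3 = 176; c_3 = 40; p_4 = 320; q_4 = 88; s_4 = 352; t_4 = 200; a_5 = 288; b_5 = 328; c_5 = 24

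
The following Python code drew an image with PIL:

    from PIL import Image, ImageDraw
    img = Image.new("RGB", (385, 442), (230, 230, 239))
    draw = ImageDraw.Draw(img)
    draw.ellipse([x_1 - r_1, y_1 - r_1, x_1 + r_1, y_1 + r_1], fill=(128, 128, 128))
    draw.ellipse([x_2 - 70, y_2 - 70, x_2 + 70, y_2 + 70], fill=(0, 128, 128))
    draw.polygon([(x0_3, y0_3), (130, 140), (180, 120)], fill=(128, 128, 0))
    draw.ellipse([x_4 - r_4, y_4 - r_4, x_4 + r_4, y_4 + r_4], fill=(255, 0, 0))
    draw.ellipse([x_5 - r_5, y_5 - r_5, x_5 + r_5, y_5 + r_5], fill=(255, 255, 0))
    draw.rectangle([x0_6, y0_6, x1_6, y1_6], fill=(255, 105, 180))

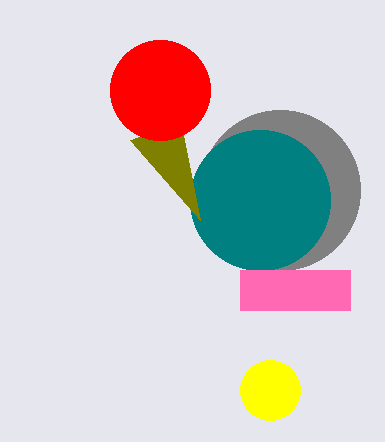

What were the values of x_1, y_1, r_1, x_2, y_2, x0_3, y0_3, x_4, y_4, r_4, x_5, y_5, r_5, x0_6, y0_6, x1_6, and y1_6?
x_1 = 280; y_1 = 190; r_1 = 80; x_2 = 260; y_2 = 200; x0_3 = 200; y0_3 = 220; x_4 = 160; y_4 = 90; r_4 = 50; x_5 = 270; y_5 = 390; r_5 = 30; x0_6 = 240; y0_6 = 270; x1_6 = 350; y1_6 = 310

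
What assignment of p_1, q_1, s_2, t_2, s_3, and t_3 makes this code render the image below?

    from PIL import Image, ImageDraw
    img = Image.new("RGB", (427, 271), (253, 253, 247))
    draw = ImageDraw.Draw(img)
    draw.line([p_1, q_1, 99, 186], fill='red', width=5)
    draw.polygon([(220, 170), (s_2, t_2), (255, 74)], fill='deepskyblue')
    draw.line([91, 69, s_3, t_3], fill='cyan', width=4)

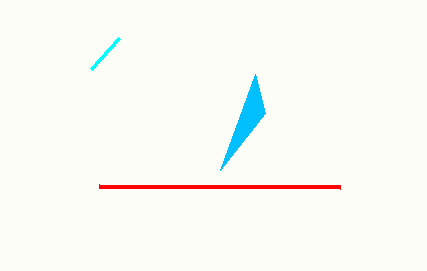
p_1 = 340; q_1 = 187; s_2 = 265; t_2 = 113; s_3 = 119; t_3 = 38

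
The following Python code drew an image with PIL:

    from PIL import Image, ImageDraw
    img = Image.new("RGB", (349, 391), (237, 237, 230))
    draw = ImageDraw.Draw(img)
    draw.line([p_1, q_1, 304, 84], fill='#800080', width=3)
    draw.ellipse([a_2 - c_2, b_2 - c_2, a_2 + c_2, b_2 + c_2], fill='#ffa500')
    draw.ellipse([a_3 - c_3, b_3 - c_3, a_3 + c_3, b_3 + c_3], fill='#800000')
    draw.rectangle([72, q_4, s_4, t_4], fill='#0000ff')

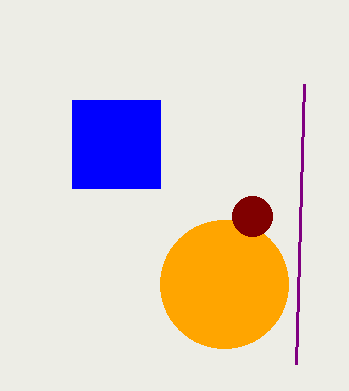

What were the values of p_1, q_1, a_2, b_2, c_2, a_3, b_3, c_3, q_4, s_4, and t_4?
p_1 = 296, q_1 = 364, a_2 = 224, b_2 = 284, c_2 = 64, a_3 = 252, b_3 = 216, c_3 = 20, q_4 = 100, s_4 = 160, t_4 = 188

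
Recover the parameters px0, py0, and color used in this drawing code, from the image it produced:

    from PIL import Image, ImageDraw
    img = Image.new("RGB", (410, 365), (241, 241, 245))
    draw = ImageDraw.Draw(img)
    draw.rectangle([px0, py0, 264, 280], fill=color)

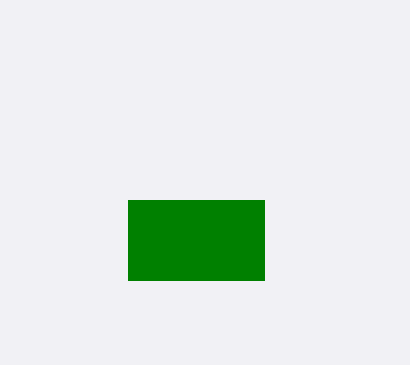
px0 = 128
py0 = 200
color = 'green'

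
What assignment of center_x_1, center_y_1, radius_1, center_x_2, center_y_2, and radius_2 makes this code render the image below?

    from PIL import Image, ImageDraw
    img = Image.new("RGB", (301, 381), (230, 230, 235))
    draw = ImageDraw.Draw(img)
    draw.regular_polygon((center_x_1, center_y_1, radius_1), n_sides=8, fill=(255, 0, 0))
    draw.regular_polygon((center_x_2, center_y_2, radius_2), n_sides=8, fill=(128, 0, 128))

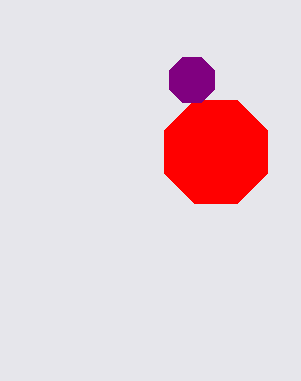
center_x_1 = 216; center_y_1 = 152; radius_1 = 56; center_x_2 = 192; center_y_2 = 80; radius_2 = 24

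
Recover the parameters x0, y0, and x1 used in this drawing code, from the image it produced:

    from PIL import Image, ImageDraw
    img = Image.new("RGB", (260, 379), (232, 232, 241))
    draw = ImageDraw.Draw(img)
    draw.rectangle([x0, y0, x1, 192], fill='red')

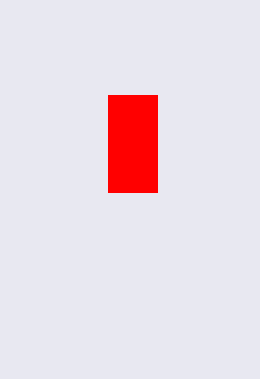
x0 = 108; y0 = 95; x1 = 157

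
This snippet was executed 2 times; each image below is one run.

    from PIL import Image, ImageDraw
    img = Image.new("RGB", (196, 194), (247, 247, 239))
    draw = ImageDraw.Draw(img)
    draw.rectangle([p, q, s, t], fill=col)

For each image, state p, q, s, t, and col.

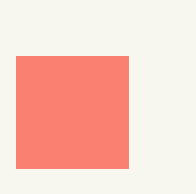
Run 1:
p = 16; q = 56; s = 128; t = 168; col = 'salmon'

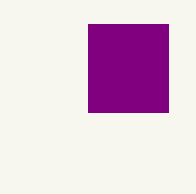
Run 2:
p = 88; q = 24; s = 168; t = 112; col = 'purple'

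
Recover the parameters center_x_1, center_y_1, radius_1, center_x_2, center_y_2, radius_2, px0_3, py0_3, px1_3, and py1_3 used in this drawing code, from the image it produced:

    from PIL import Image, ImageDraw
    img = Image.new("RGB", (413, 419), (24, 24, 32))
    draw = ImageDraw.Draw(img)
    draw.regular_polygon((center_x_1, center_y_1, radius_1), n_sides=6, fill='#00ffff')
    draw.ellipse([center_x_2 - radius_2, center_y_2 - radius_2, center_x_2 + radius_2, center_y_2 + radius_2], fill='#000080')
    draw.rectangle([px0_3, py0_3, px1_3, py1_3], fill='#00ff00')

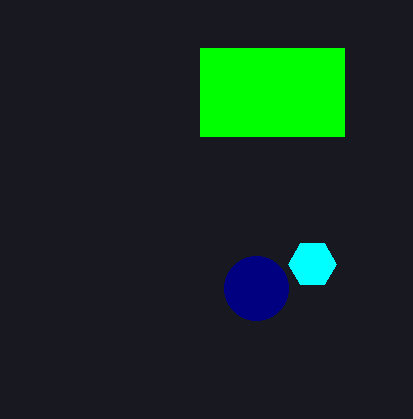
center_x_1 = 312, center_y_1 = 264, radius_1 = 24, center_x_2 = 256, center_y_2 = 288, radius_2 = 32, px0_3 = 200, py0_3 = 48, px1_3 = 344, py1_3 = 136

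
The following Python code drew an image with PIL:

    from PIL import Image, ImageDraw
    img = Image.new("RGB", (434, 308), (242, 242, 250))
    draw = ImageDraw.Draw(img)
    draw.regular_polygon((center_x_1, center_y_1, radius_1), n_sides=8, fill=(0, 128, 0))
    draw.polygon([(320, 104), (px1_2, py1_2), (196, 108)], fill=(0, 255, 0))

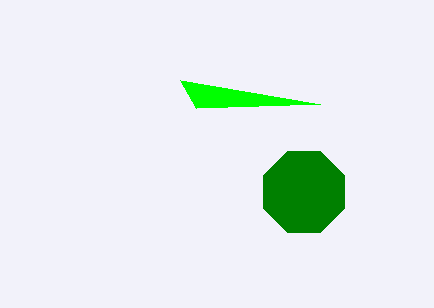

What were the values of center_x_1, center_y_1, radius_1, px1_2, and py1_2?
center_x_1 = 304; center_y_1 = 192; radius_1 = 44; px1_2 = 180; py1_2 = 80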